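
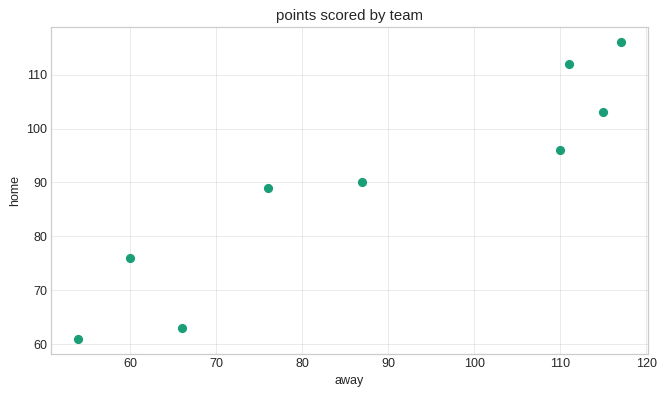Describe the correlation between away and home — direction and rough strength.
positive, strong

Points are positively correlated; strong (|r| ≈ 0.9).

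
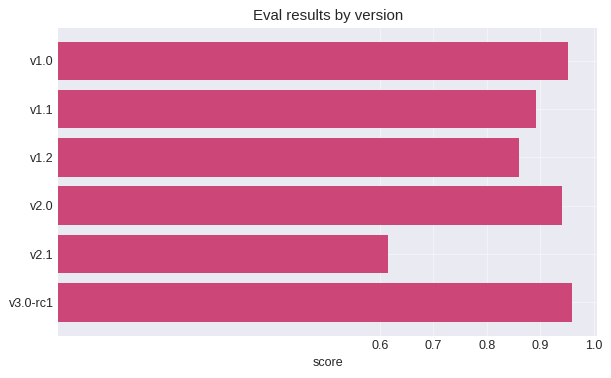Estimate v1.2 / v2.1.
≈ 1.5×

v1.2 ≈ 0.9, v2.1 ≈ 0.6; 0.9/0.6 ≈ 1.5.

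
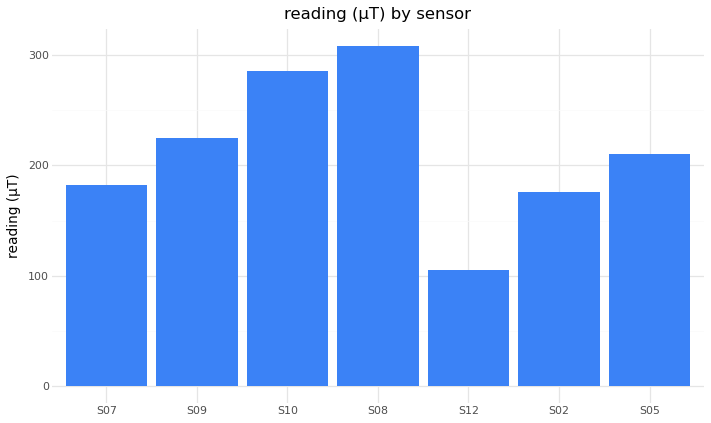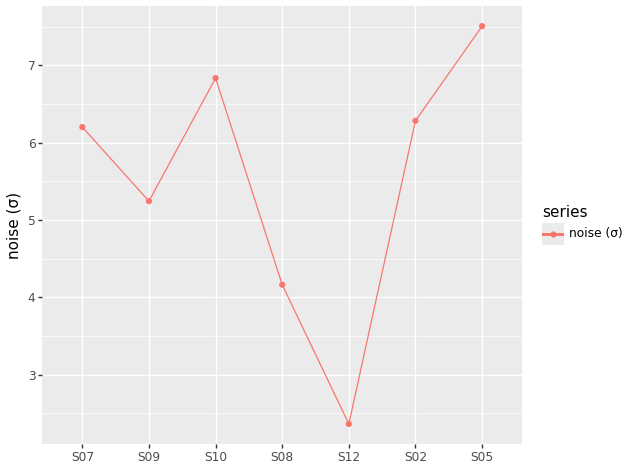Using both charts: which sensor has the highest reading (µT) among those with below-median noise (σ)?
S08

Chart 2 median noise (σ) ≈ 6; below-median sensors: S09, S08, S12. Among those, S08 has the highest reading (µT) (≈ 300).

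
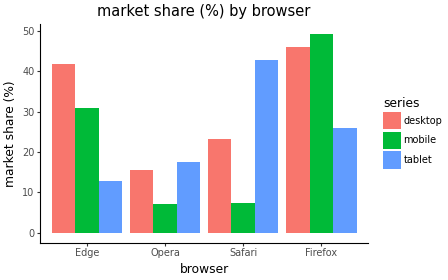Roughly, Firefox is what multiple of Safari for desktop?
Firefox ≈ 45, Safari ≈ 25; 45/25 ≈ 1.8.

≈ 1.8×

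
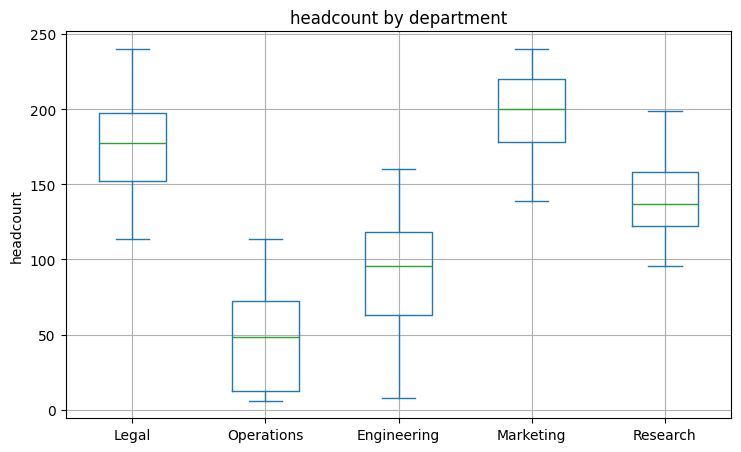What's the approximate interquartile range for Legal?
≈ 40

Q3 ≈ 200, Q1 ≈ 160; IQR ≈ 40.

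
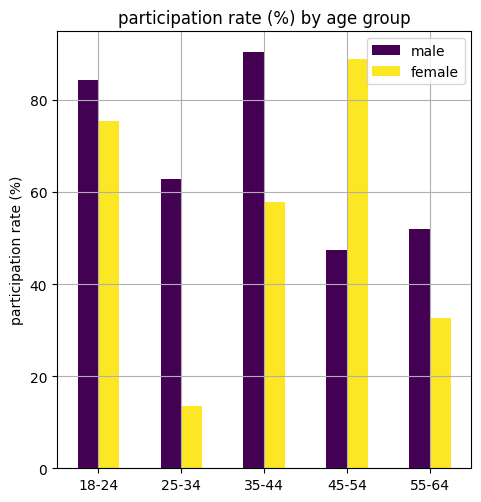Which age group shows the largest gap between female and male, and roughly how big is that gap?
25-34: female ≈ 10, male ≈ 60 → gap ≈ 50. Next-largest (45-54) is only ≈ 40.

25-34, ≈ 50 %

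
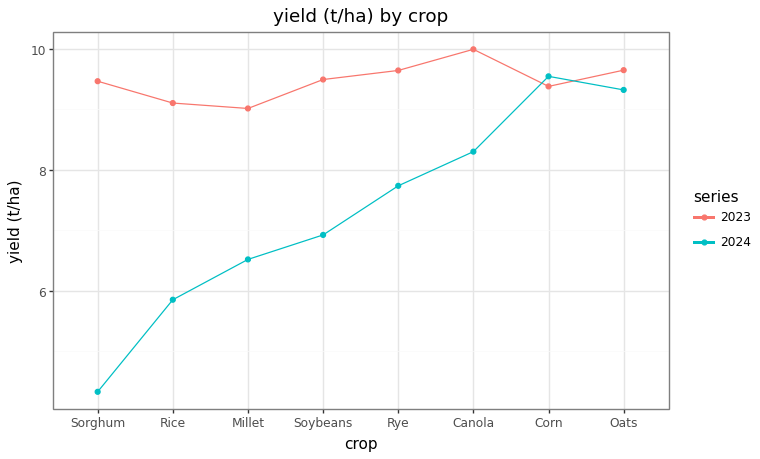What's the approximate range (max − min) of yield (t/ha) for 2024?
≈ 5.0

Max Corn ≈ 9.5, min Sorghum ≈ 4.5; range ≈ 5.0.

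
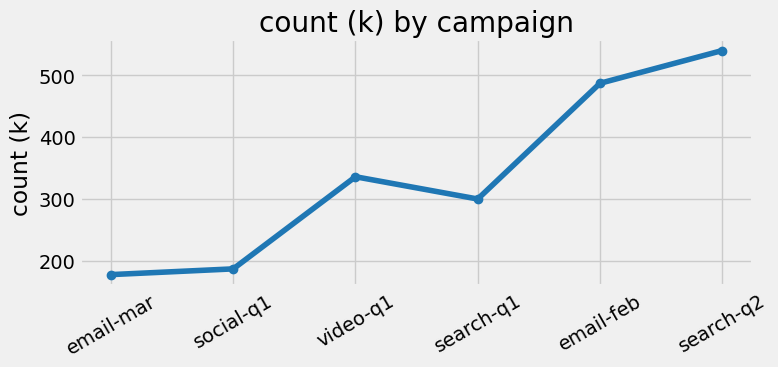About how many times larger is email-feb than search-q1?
email-feb ≈ 500, search-q1 ≈ 300; 500/300 ≈ 1.67.

≈ 1.67×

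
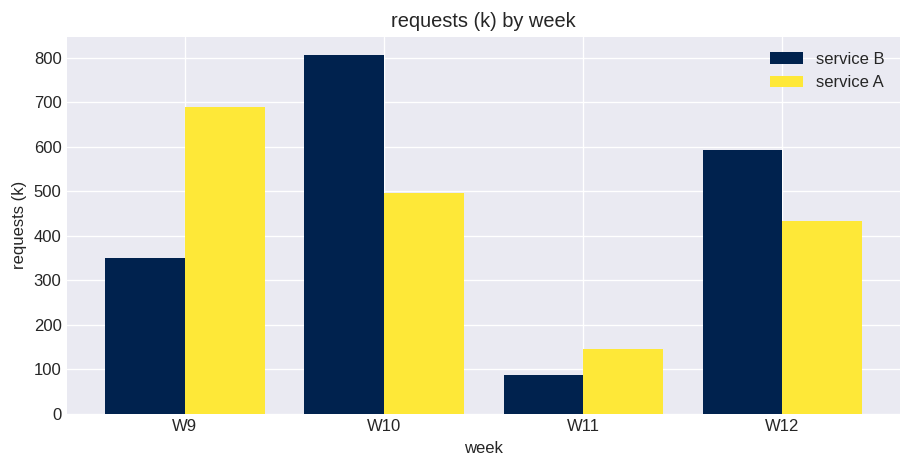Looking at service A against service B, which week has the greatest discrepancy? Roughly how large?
W9, ≈ 400 k

W9: service A ≈ 700, service B ≈ 300 → gap ≈ 400. Next-largest (W10) is only ≈ 300.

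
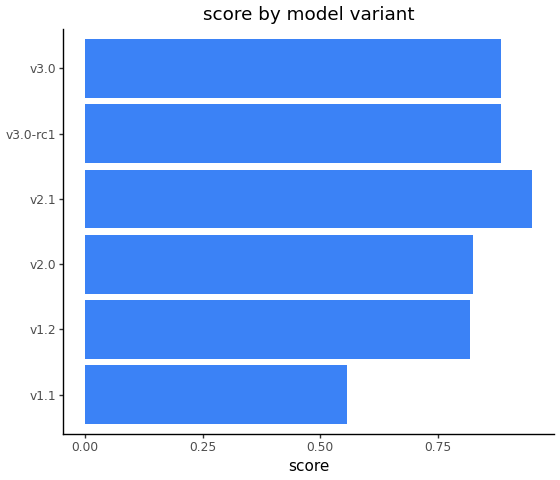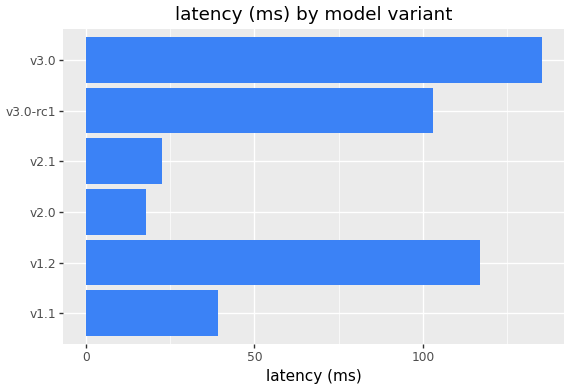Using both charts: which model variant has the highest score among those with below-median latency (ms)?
Chart 2 median latency (ms) ≈ 80; below-median model variants: v1.1, v2.0, v2.1. Among those, v2.1 has the highest score (≈ 1).

v2.1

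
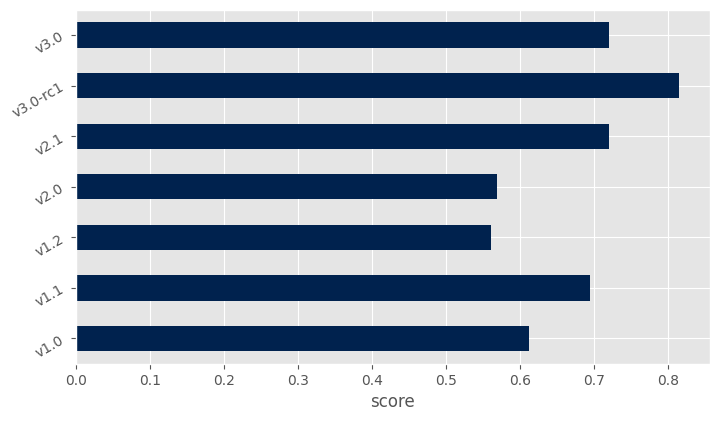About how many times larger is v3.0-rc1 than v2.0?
≈ 1.33×

v3.0-rc1 ≈ 0.8, v2.0 ≈ 0.6; 0.8/0.6 ≈ 1.33.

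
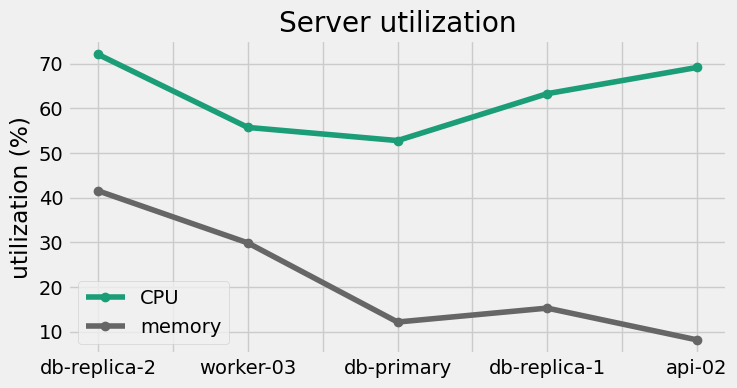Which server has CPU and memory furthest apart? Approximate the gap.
api-02, ≈ 60 %

api-02: CPU ≈ 70, memory ≈ 10 → gap ≈ 60. Next-largest (db-replica-1) is only ≈ 40.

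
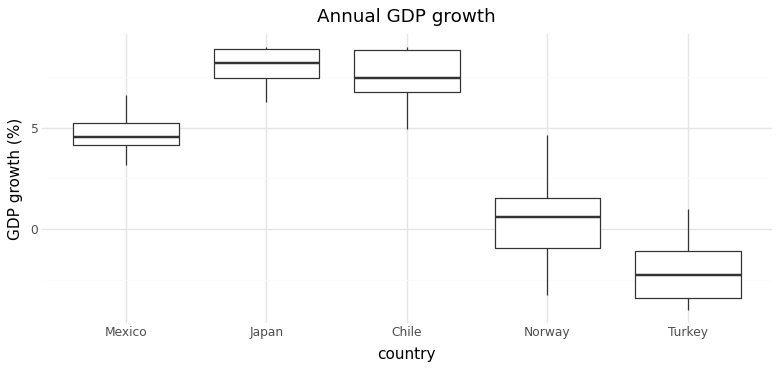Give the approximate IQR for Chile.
≈ 2

Q3 ≈ 9, Q1 ≈ 7; IQR ≈ 2.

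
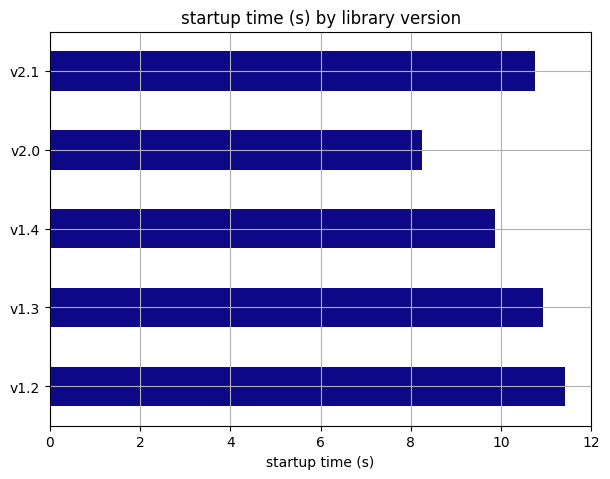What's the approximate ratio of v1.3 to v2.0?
≈ 1.38×

v1.3 ≈ 11, v2.0 ≈ 8; 11/8 ≈ 1.38.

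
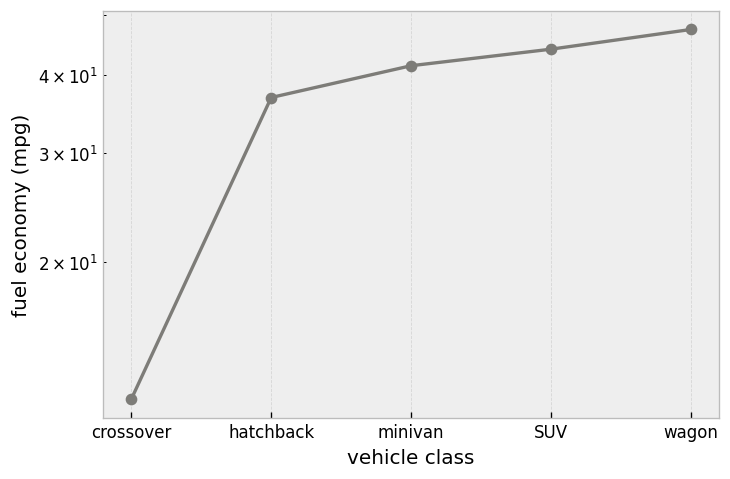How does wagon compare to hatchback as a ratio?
≈ 1.29×

wagon ≈ 45, hatchback ≈ 35; 45/35 ≈ 1.29.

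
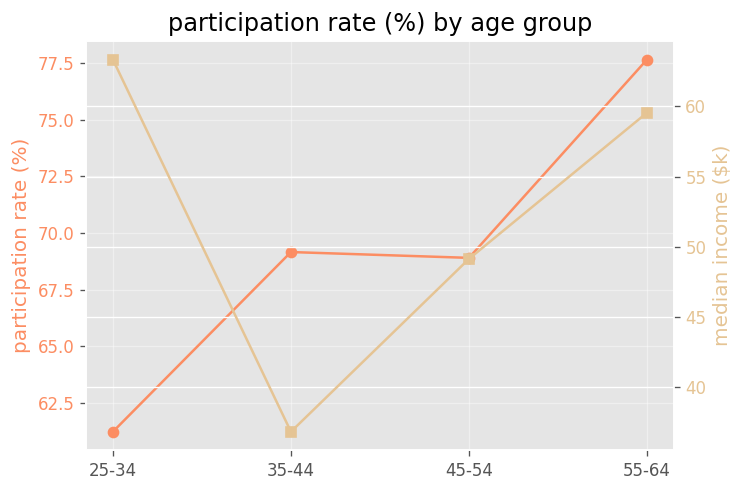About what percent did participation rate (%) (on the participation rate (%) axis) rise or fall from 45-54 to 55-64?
≈ +14.7%

45-54 ≈ 68, 55-64 ≈ 78; (78 − 68) / 68 ≈ +14.7%.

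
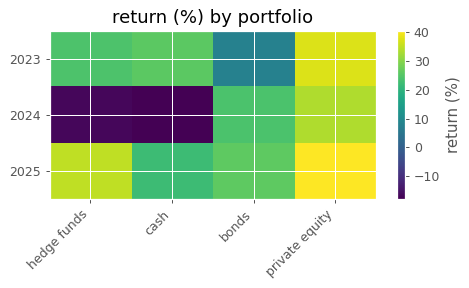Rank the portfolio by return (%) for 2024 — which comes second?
Top 3 for 2024: private equity ≈ 35, bonds ≈ 25, hedge funds ≈ -15.

bonds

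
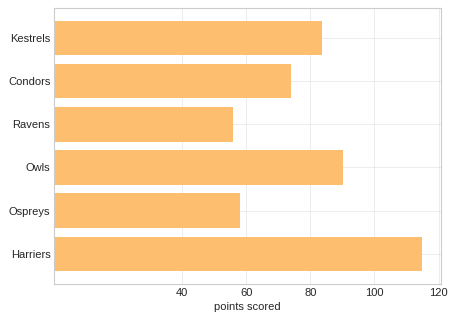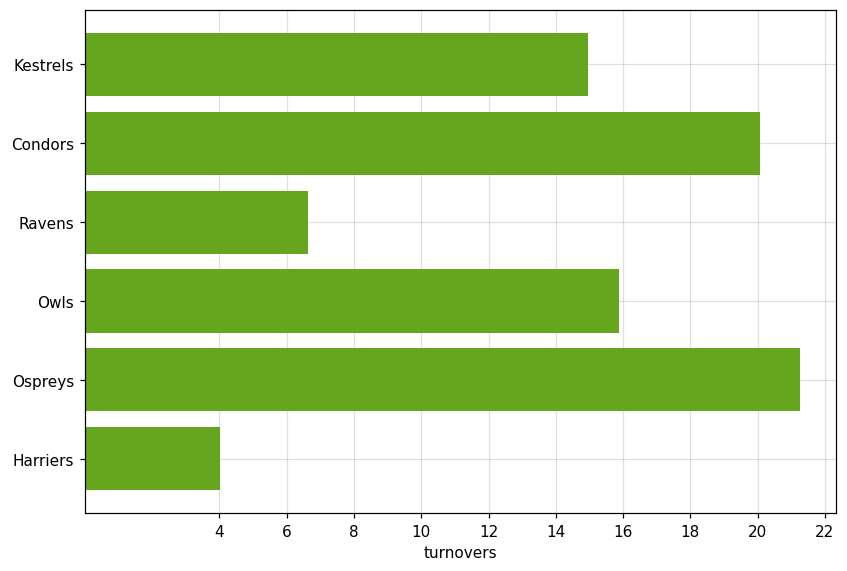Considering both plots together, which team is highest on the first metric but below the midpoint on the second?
Harriers

Chart 2 median turnovers ≈ 16; below-median teams: Kestrels, Ravens, Harriers. Among those, Harriers has the highest points scored (≈ 120).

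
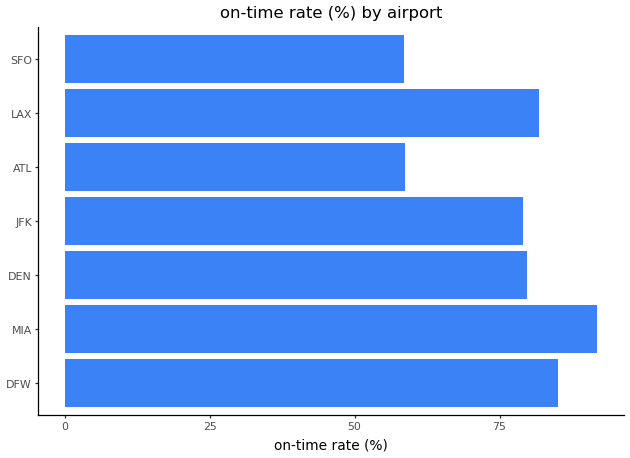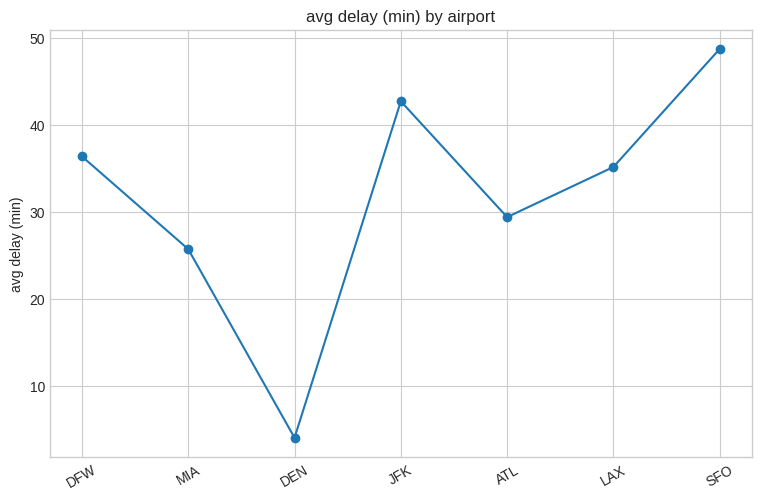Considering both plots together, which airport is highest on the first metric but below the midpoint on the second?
MIA

Chart 2 median avg delay (min) ≈ 35; below-median airports: MIA, DEN, ATL. Among those, MIA has the highest on-time rate (%) (≈ 90).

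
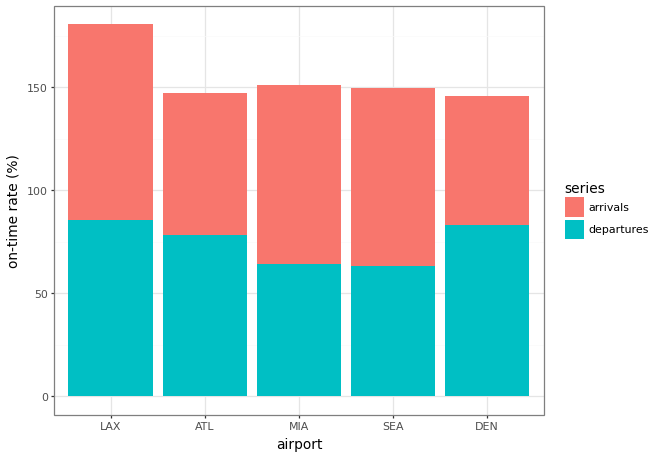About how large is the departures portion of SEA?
departures top ≈ 60, bottom ≈ 0; segment ≈ 60.

≈ 60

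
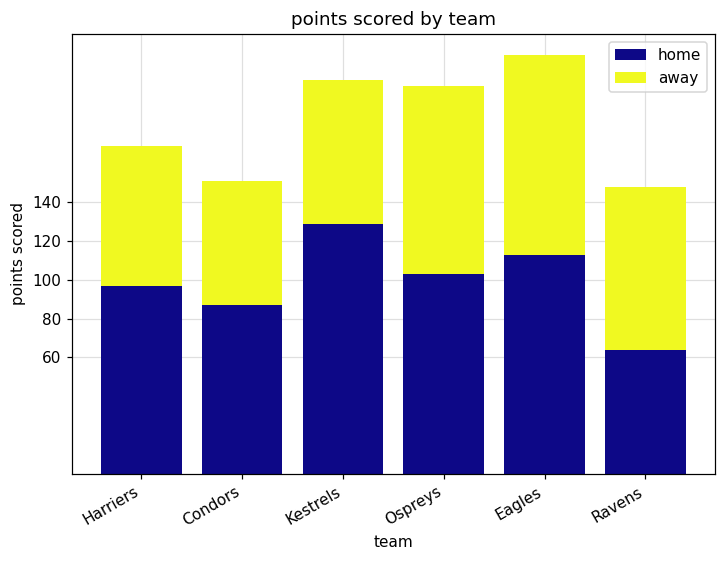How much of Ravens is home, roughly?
home top ≈ 60, bottom ≈ 0; segment ≈ 60.

≈ 60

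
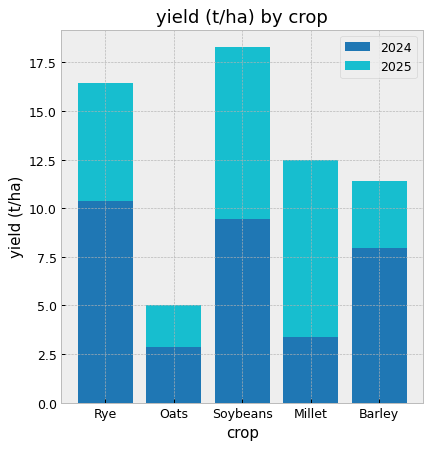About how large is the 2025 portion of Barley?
2025 top ≈ 12, bottom ≈ 8; segment ≈ 4.

≈ 4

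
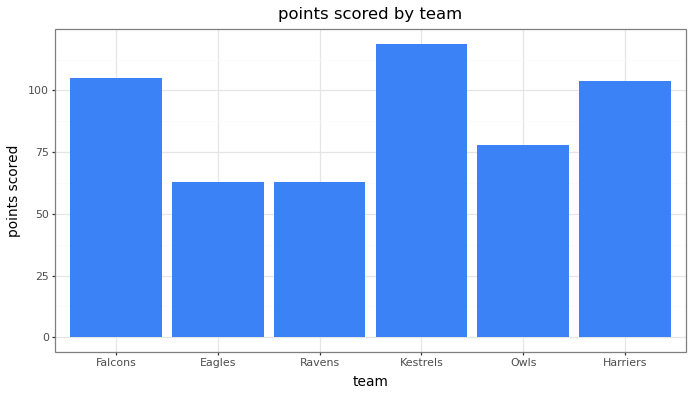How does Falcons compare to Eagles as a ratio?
≈ 1.67×

Falcons ≈ 100, Eagles ≈ 60; 100/60 ≈ 1.67.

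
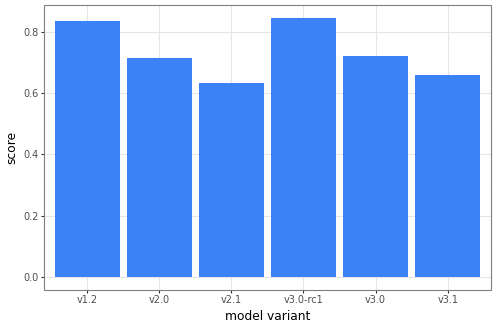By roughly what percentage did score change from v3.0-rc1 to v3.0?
v3.0-rc1 ≈ 0.8, v3.0 ≈ 0.7; (0.7 − 0.8) / 0.8 ≈ -12.5%.

≈ -12.5%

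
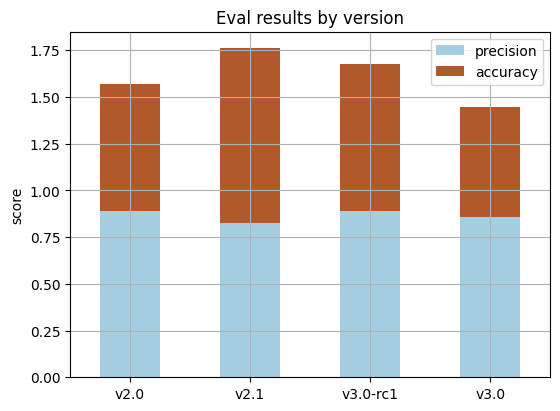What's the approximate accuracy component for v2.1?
accuracy top ≈ 1.8, bottom ≈ 0.8; segment ≈ 1.0.

≈ 1.0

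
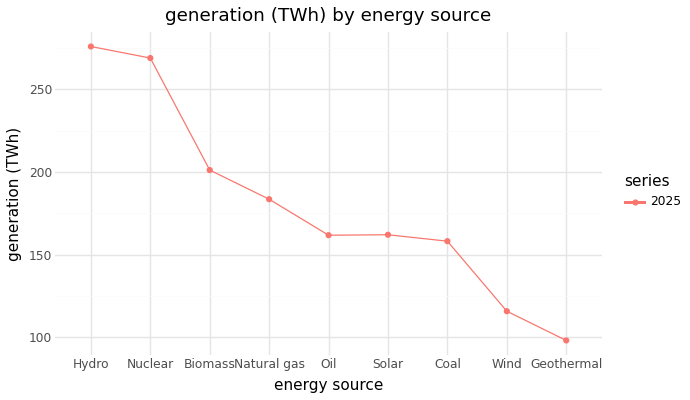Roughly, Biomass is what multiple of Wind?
Biomass ≈ 200, Wind ≈ 120; 200/120 ≈ 1.67.

≈ 1.67×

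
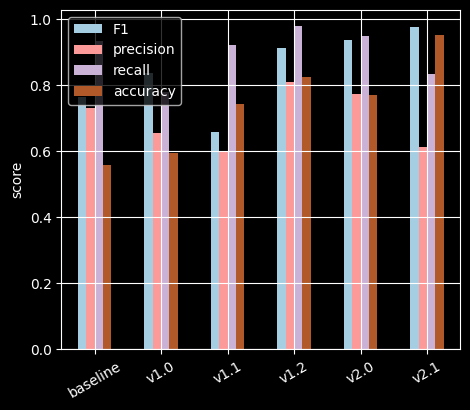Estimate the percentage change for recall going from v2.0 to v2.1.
v2.0 ≈ 0.9, v2.1 ≈ 0.8; (0.8 − 0.9) / 0.9 ≈ -11.1%.

≈ -11.1%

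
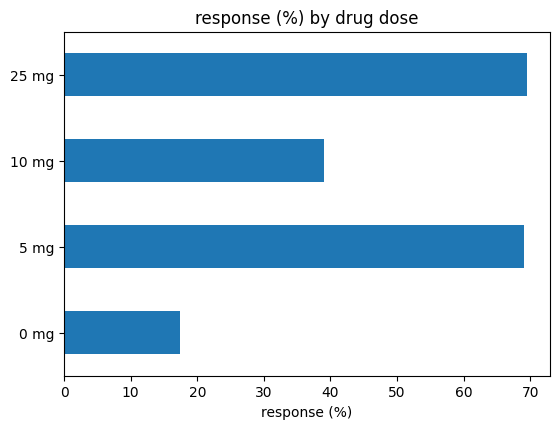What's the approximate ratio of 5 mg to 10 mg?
5 mg ≈ 70, 10 mg ≈ 40; 70/40 ≈ 1.75.

≈ 1.75×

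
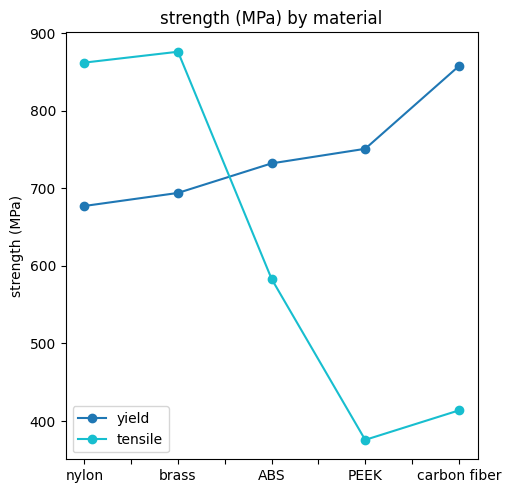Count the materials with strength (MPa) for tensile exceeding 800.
2

Above 800: nylon, brass.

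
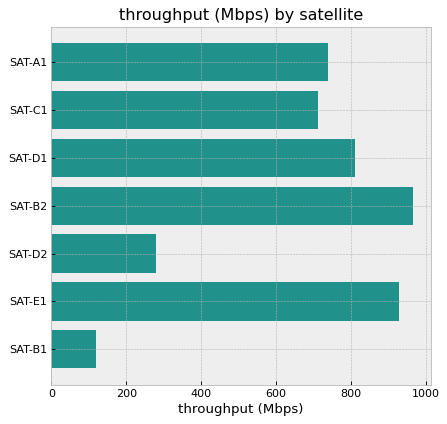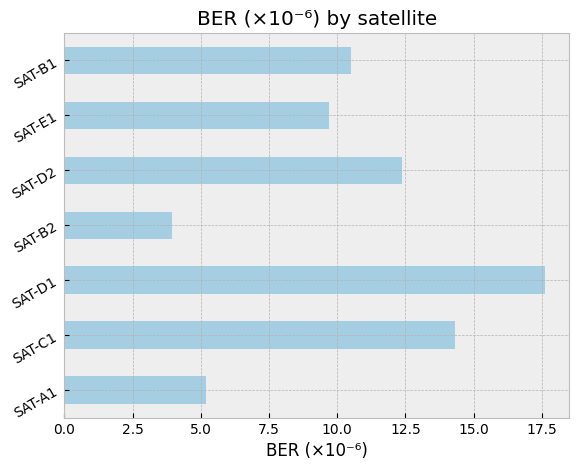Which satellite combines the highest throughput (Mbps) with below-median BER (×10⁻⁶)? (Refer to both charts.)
Chart 2 median BER (×10⁻⁶) ≈ 10; below-median satellites: SAT-A1, SAT-B2, SAT-E1. Among those, SAT-B2 has the highest throughput (Mbps) (≈ 1000).

SAT-B2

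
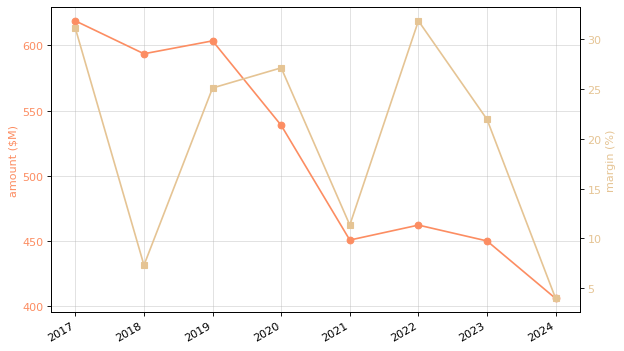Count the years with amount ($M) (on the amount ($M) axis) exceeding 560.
3

Above 560: 2017, 2018, 2019.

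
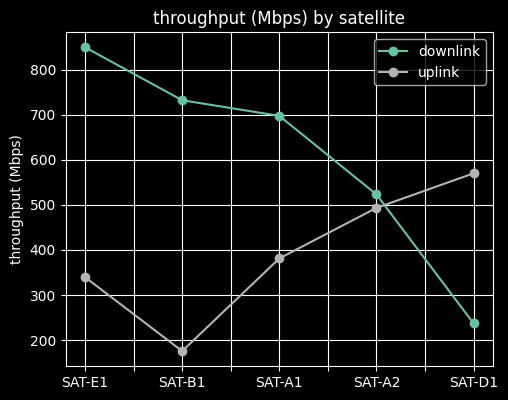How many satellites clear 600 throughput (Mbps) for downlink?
3

Above 600: SAT-E1, SAT-B1, SAT-A1.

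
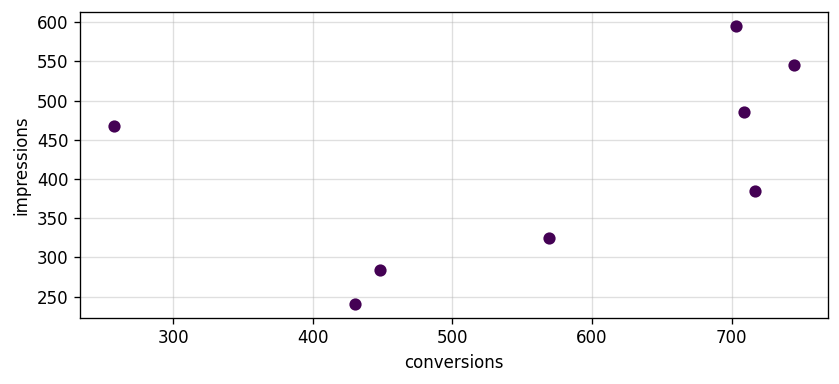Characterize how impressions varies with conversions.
Points are positively correlated; moderate (|r| ≈ 0.5).

positive, moderate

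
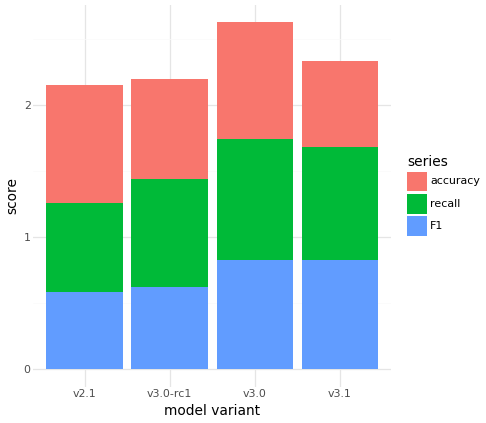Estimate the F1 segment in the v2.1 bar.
≈ 0.5

F1 top ≈ 0.5, bottom ≈ 0.0; segment ≈ 0.5.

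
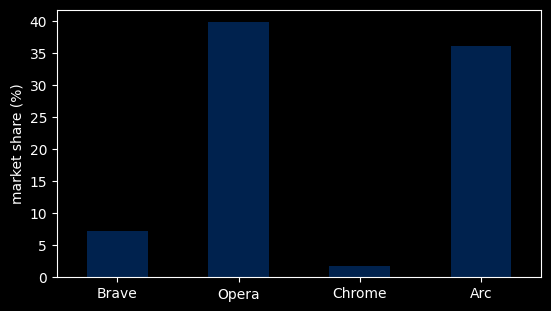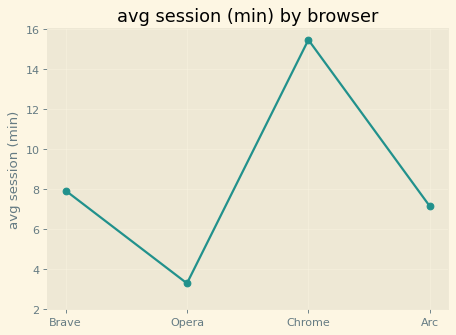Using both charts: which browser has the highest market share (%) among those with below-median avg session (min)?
Chart 2 median avg session (min) ≈ 8; below-median browsers: Opera, Arc. Among those, Opera has the highest market share (%) (≈ 40).

Opera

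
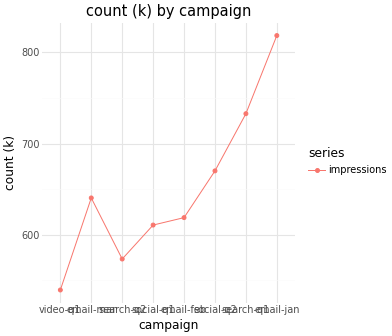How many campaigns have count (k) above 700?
2

Above 700: search-q1, email-jan.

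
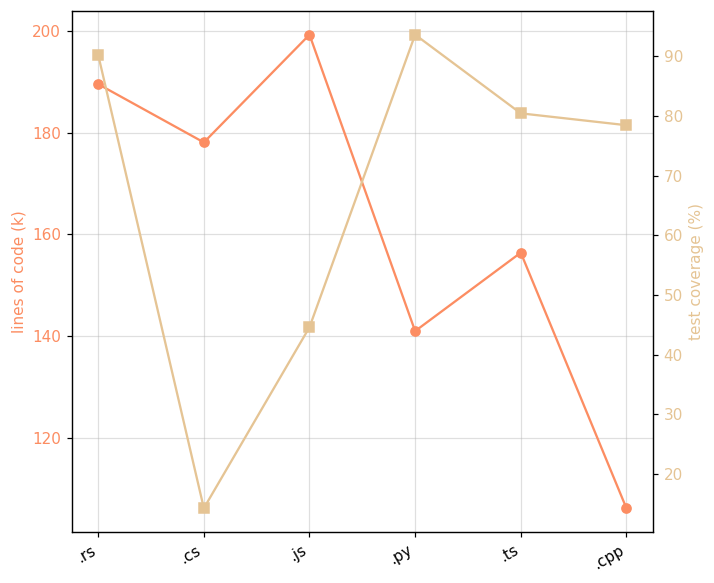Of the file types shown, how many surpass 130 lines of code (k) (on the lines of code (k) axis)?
5

Above 130: .rs, .cs, .js, .py, .ts.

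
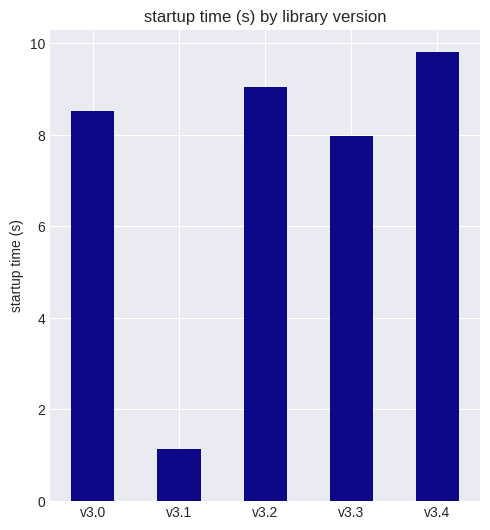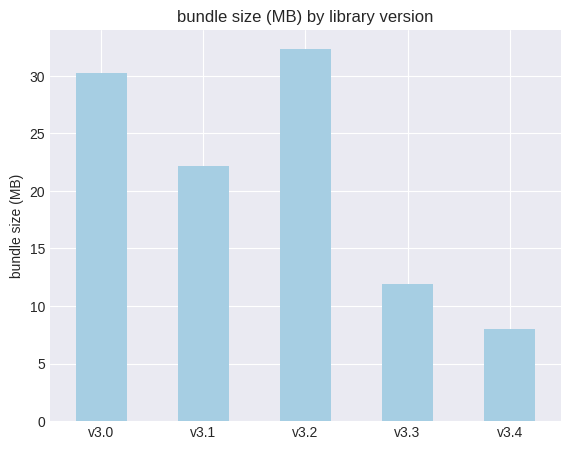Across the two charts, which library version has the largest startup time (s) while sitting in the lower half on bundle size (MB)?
v3.4

Chart 2 median bundle size (MB) ≈ 20; below-median library versions: v3.3, v3.4. Among those, v3.4 has the highest startup time (s) (≈ 10).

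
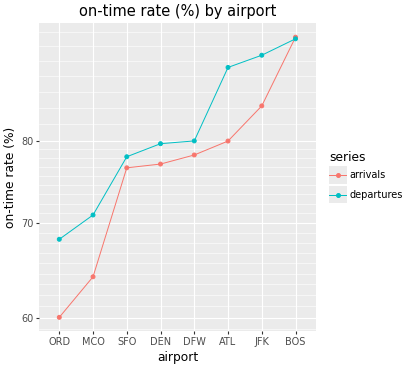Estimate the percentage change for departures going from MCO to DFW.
MCO ≈ 70, DFW ≈ 80; (80 − 70) / 70 ≈ +14.3%.

≈ +14.3%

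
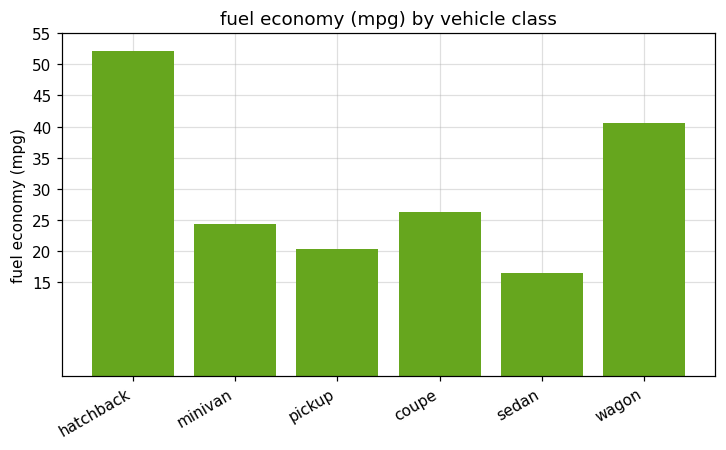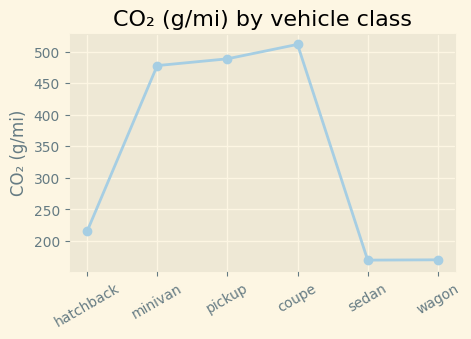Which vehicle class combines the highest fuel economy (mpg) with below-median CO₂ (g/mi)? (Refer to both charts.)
hatchback

Chart 2 median CO₂ (g/mi) ≈ 350; below-median vehicle classes: hatchback, sedan, wagon. Among those, hatchback has the highest fuel economy (mpg) (≈ 50).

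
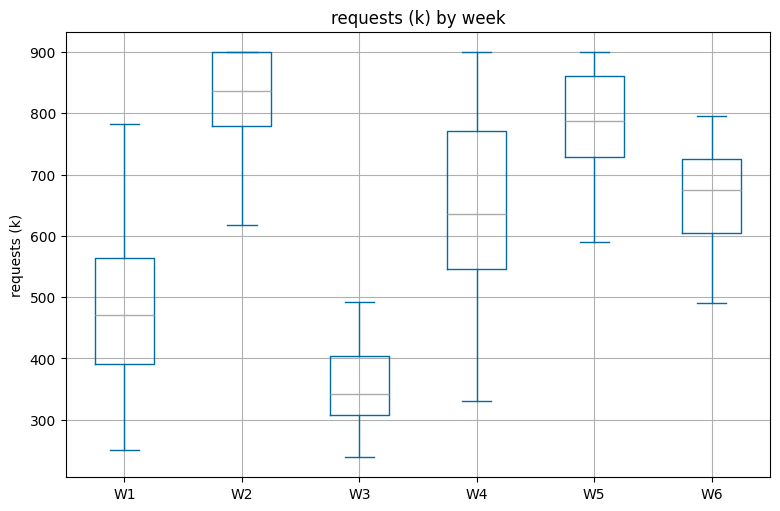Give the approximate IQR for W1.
≈ 150

Q3 ≈ 550, Q1 ≈ 400; IQR ≈ 150.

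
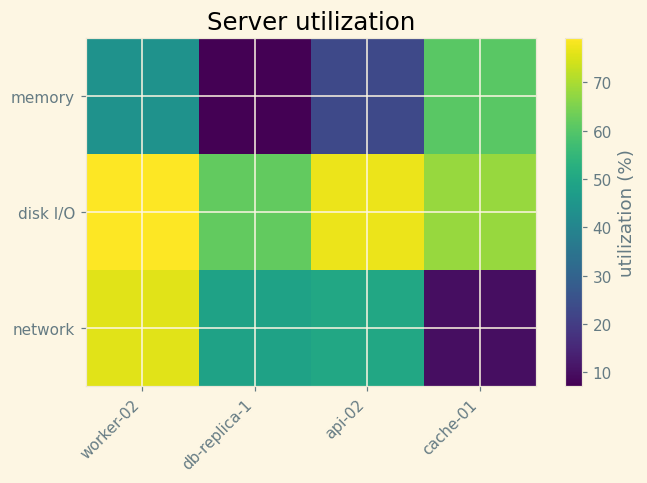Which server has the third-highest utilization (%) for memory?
api-02

Top 4 for memory: cache-01 ≈ 60, worker-02 ≈ 40, api-02 ≈ 20, db-replica-1 ≈ 10.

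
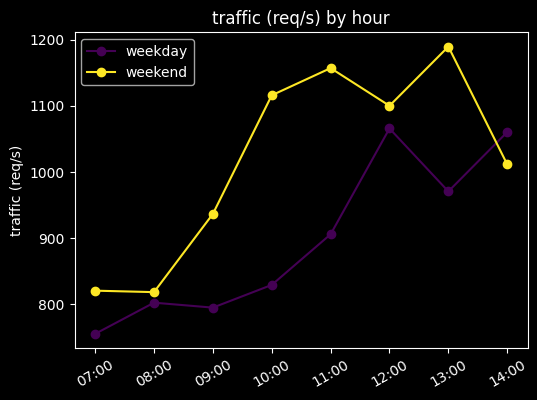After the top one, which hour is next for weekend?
11:00

Top 3 for weekend: 13:00 ≈ 1200, 11:00 ≈ 1150, 10:00 ≈ 1100.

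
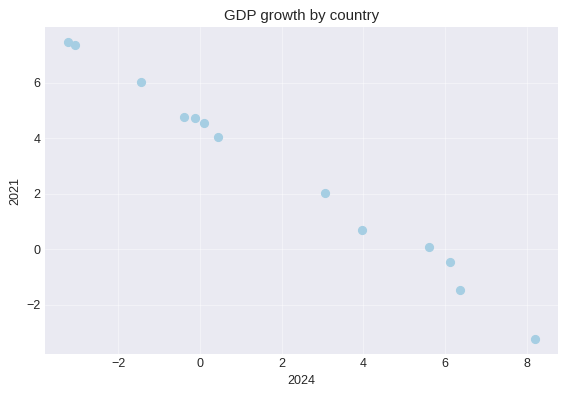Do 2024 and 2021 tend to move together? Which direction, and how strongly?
Points are negatively correlated; strong (|r| ≈ 1.0).

negative, strong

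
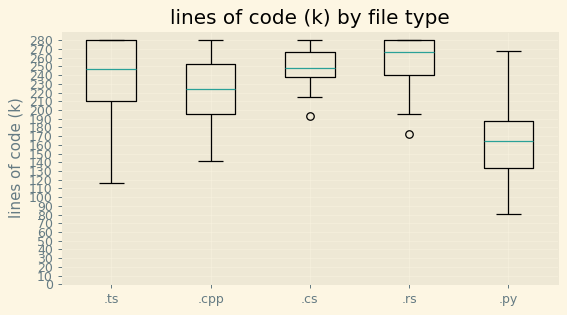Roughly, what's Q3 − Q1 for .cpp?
Q3 ≈ 250, Q1 ≈ 200; IQR ≈ 50.

≈ 50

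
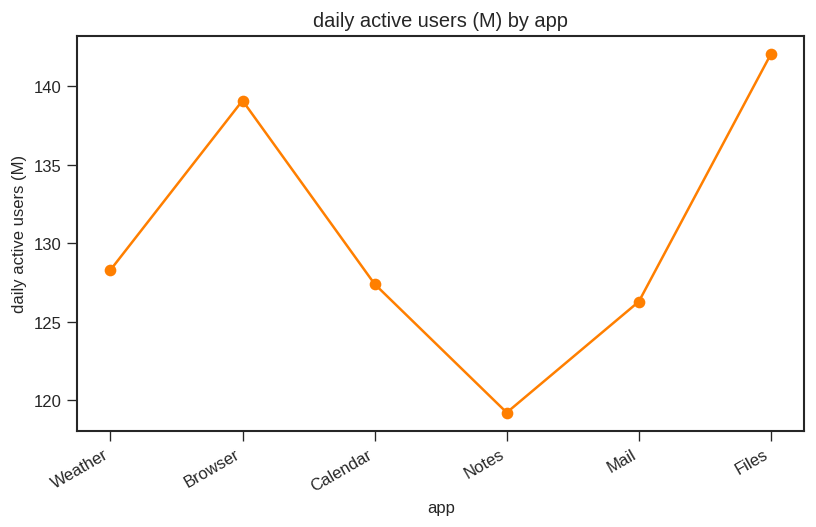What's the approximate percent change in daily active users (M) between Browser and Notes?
≈ -14.3%

Browser ≈ 140, Notes ≈ 120; (120 − 140) / 140 ≈ -14.3%.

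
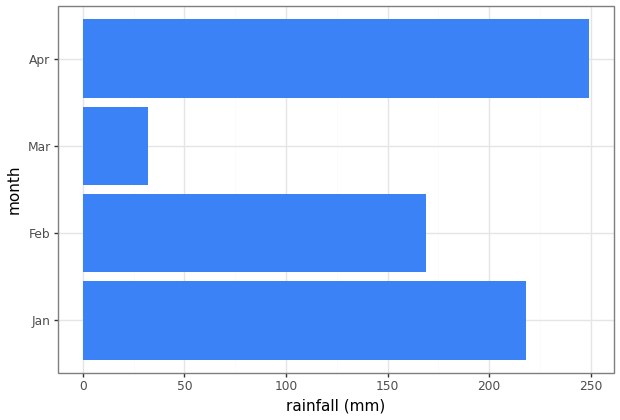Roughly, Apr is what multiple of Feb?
Apr ≈ 250, Feb ≈ 175; 250/175 ≈ 1.43.

≈ 1.43×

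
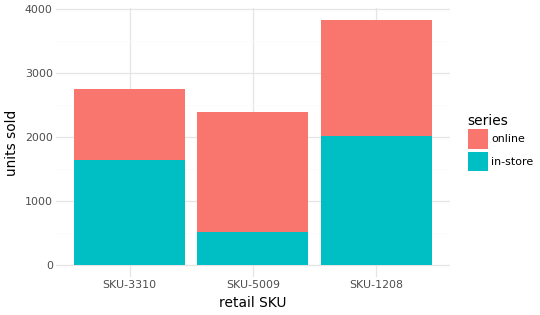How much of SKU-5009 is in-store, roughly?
in-store top ≈ 500, bottom ≈ 0; segment ≈ 500.

≈ 500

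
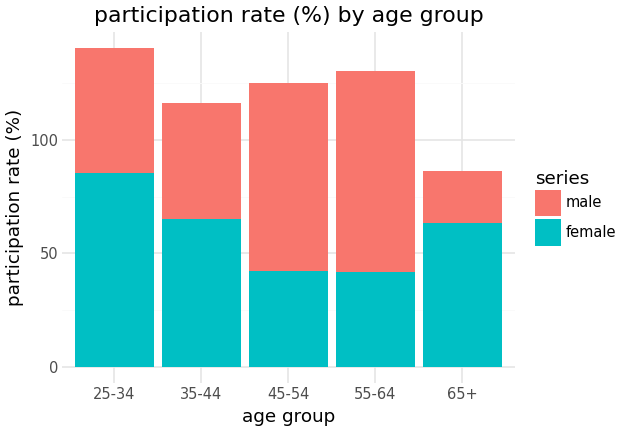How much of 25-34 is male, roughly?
≈ 60

male top ≈ 140, bottom ≈ 80; segment ≈ 60.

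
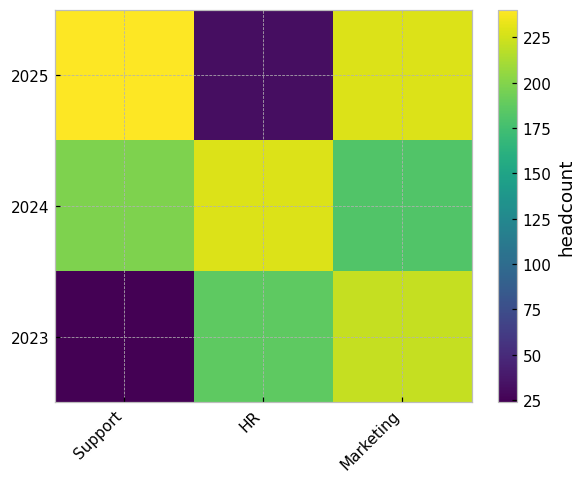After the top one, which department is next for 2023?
Top 3 for 2023: Marketing ≈ 220, HR ≈ 180, Support ≈ 20.

HR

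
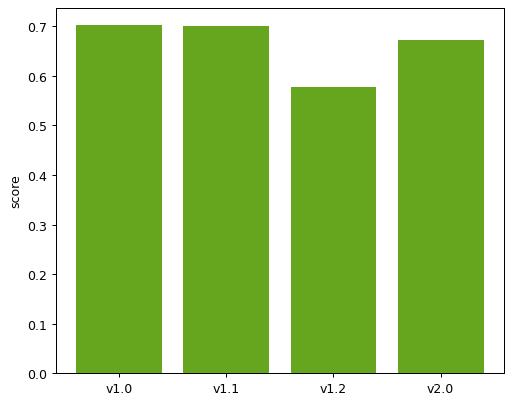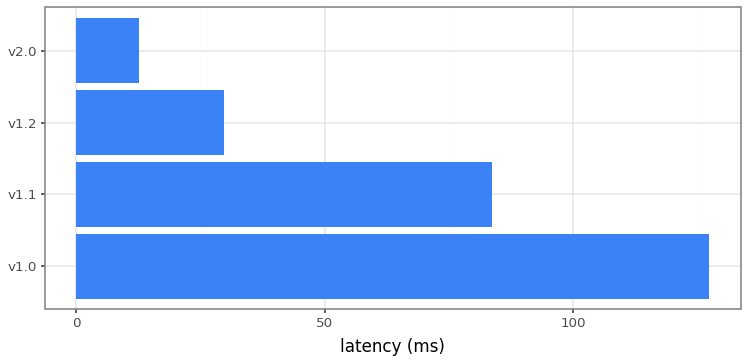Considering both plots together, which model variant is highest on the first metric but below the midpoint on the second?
Chart 2 median latency (ms) ≈ 60; below-median model variants: v1.2, v2.0. Among those, v2.0 has the highest score (≈ 0.7).

v2.0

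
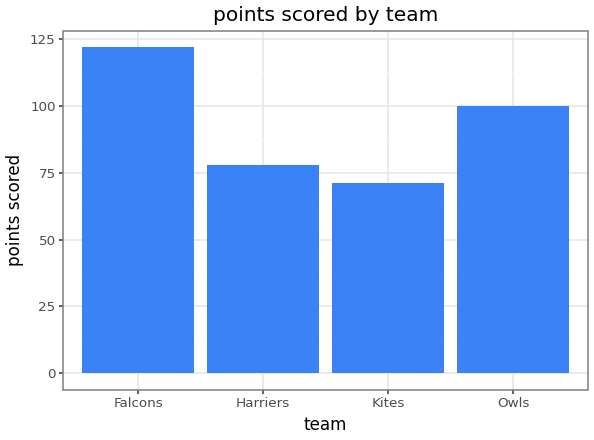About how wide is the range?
Max Falcons ≈ 120, min Kites ≈ 80; range ≈ 40.

≈ 40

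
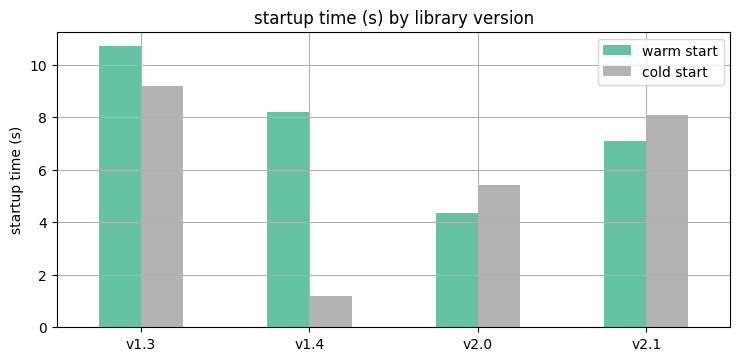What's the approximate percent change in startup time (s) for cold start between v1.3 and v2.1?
v1.3 ≈ 9, v2.1 ≈ 8; (8 − 9) / 9 ≈ -11.1%.

≈ -11.1%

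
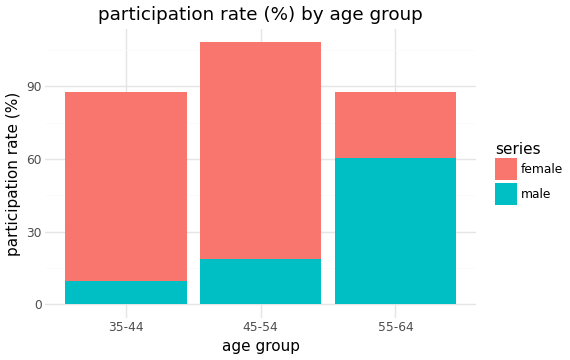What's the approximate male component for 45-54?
≈ 20

male top ≈ 20, bottom ≈ 0; segment ≈ 20.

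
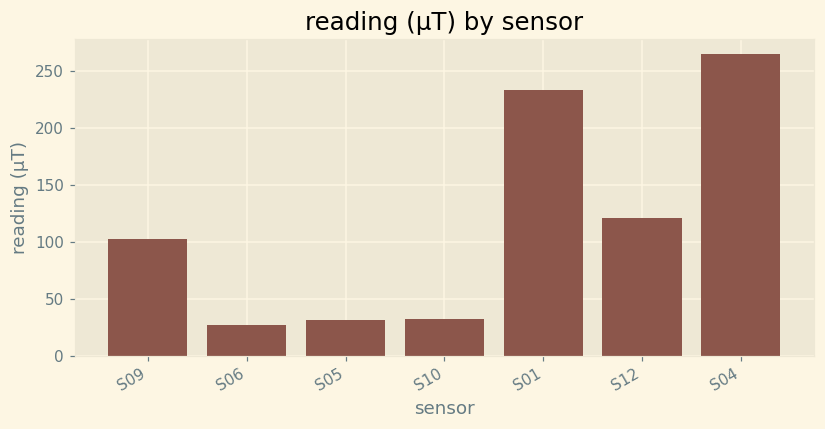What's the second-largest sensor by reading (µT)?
S01

Top 3: S04 ≈ 275, S01 ≈ 225, S12 ≈ 125.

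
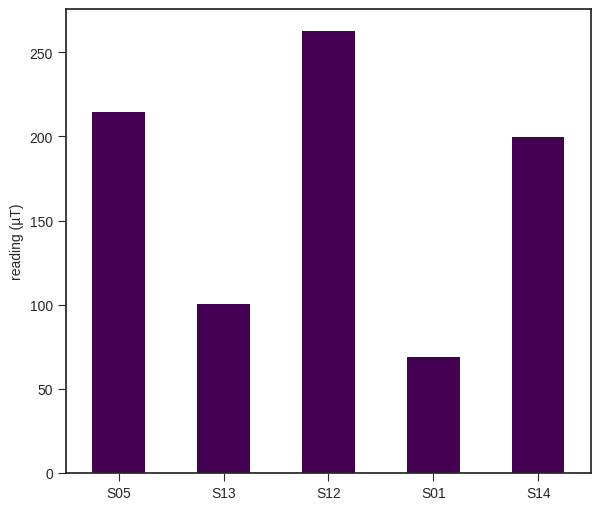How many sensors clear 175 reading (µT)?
Above 175: S05, S12, S14.

3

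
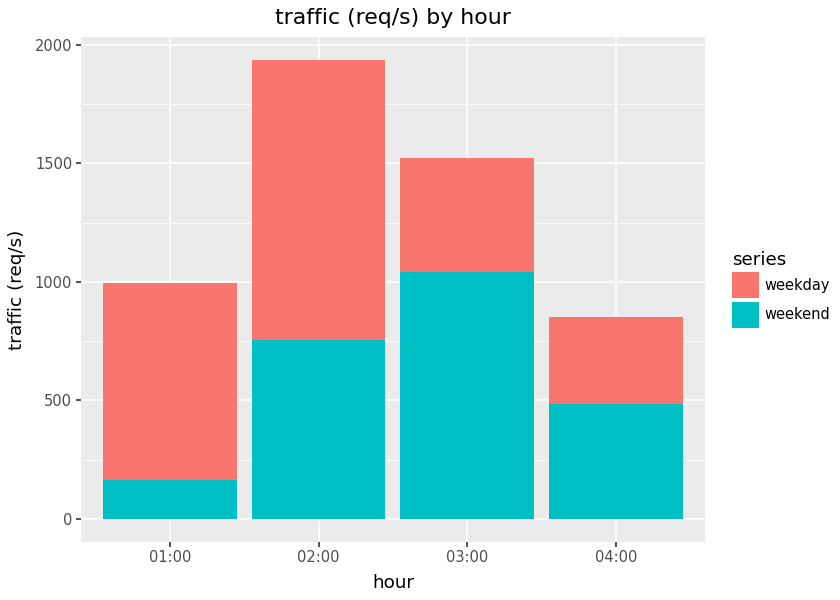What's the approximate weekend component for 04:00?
≈ 400

weekend top ≈ 400, bottom ≈ 0; segment ≈ 400.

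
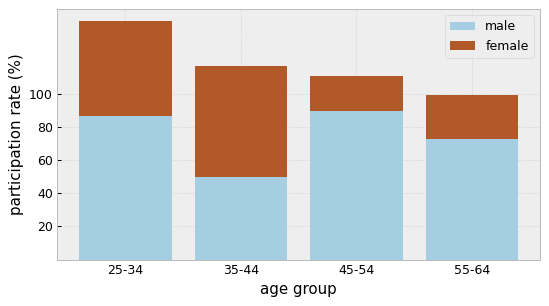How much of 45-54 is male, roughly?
≈ 80

male top ≈ 80, bottom ≈ 0; segment ≈ 80.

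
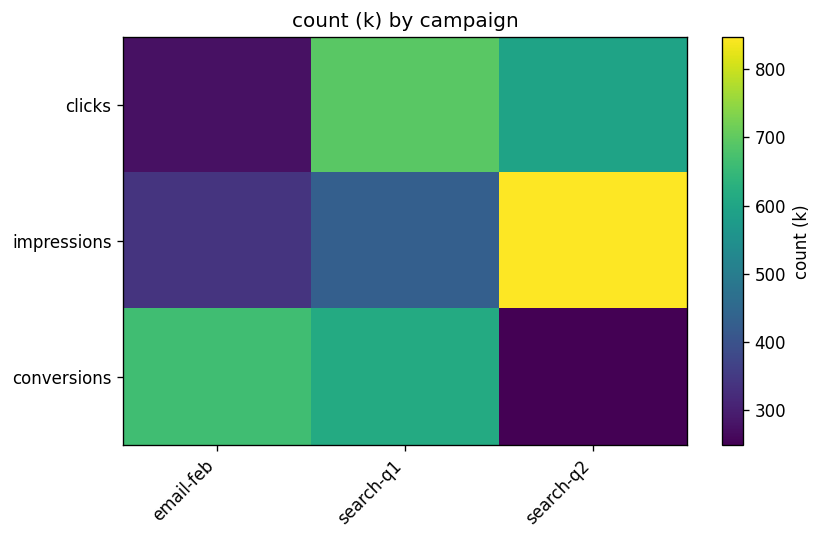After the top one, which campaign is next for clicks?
search-q2

Top 3 for clicks: search-q1 ≈ 700, search-q2 ≈ 600, email-feb ≈ 250.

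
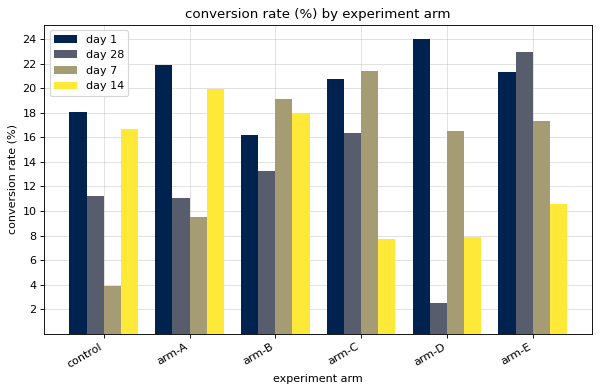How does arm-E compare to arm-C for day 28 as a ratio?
arm-E ≈ 22, arm-C ≈ 16; 22/16 ≈ 1.38.

≈ 1.38×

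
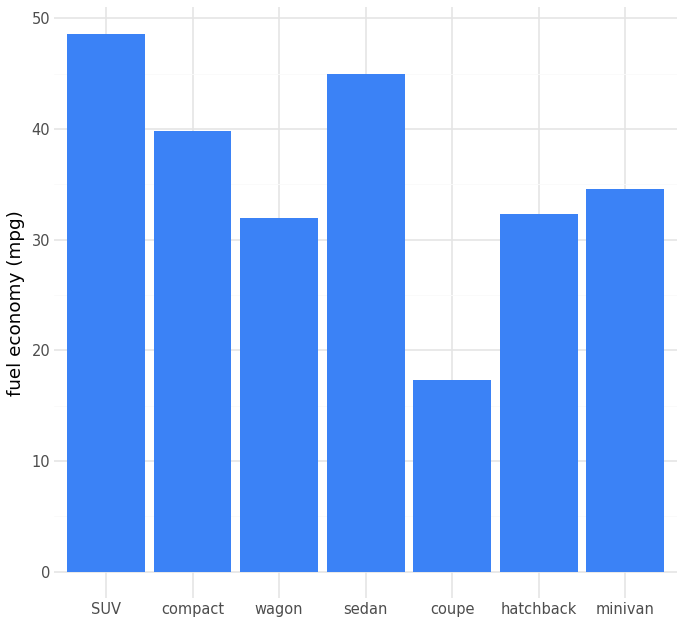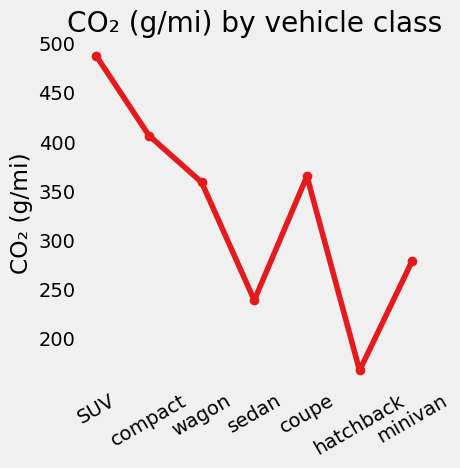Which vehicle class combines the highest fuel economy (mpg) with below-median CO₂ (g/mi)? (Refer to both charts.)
Chart 2 median CO₂ (g/mi) ≈ 350; below-median vehicle classes: sedan, hatchback, minivan. Among those, sedan has the highest fuel economy (mpg) (≈ 45).

sedan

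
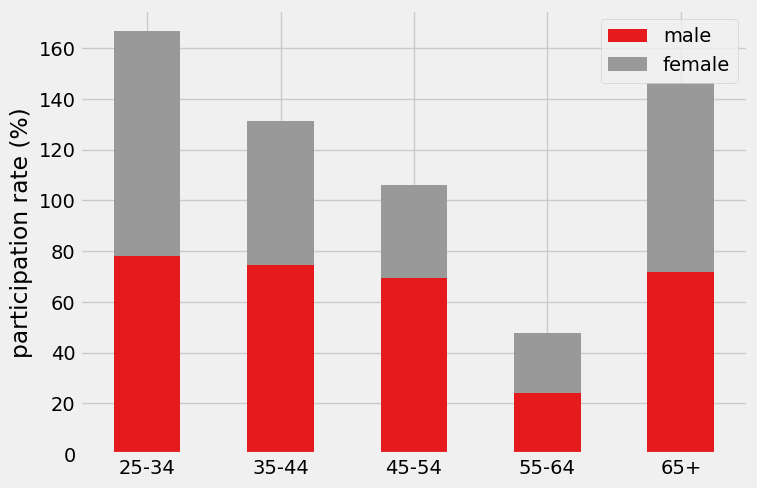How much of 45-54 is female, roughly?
≈ 40

female top ≈ 100, bottom ≈ 60; segment ≈ 40.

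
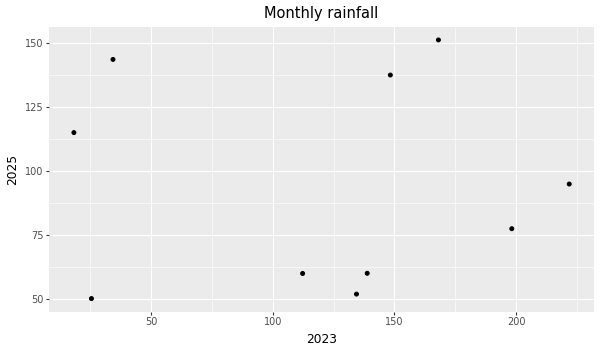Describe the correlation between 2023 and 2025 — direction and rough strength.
no clear correlation

Points are roughly uncorrelated; weak (|r| ≈ 0.0).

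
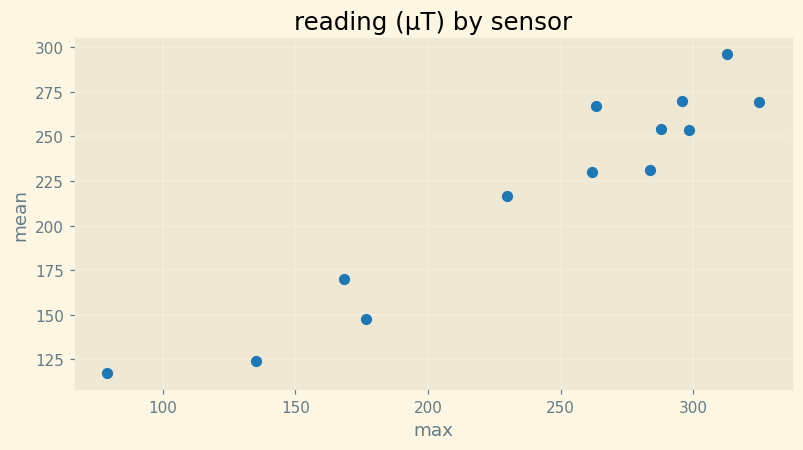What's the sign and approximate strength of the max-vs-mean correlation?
Points are positively correlated; strong (|r| ≈ 1.0).

positive, strong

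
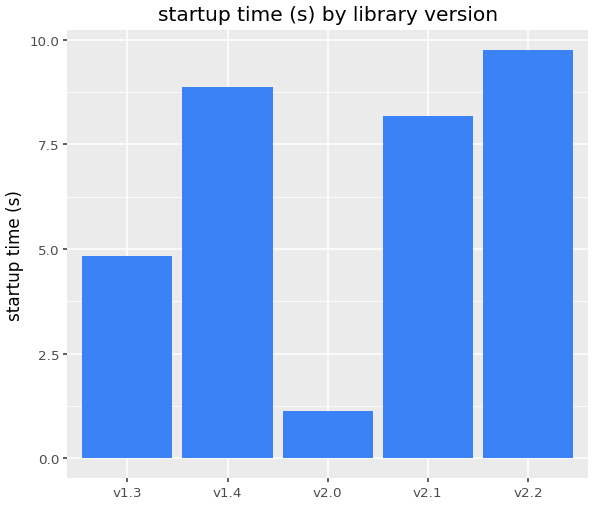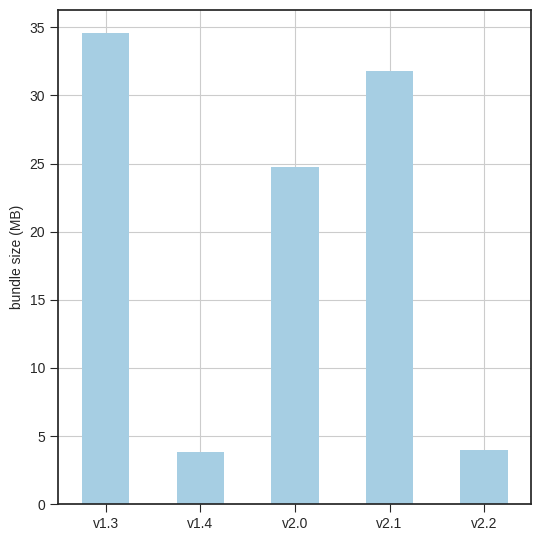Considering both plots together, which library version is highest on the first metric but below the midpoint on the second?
Chart 2 median bundle size (MB) ≈ 25; below-median library versions: v1.4, v2.2. Among those, v2.2 has the highest startup time (s) (≈ 10).

v2.2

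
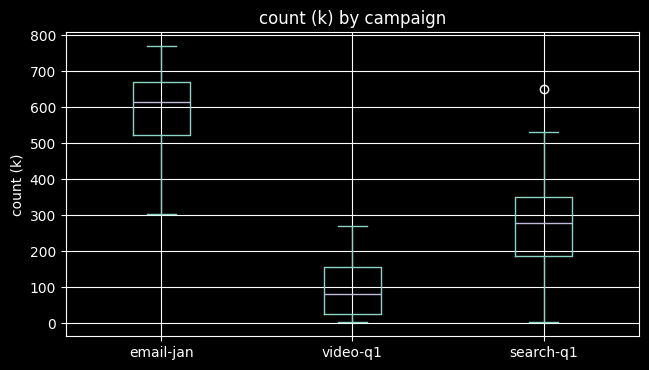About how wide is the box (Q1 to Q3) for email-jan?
Q3 ≈ 650, Q1 ≈ 500; IQR ≈ 150.

≈ 150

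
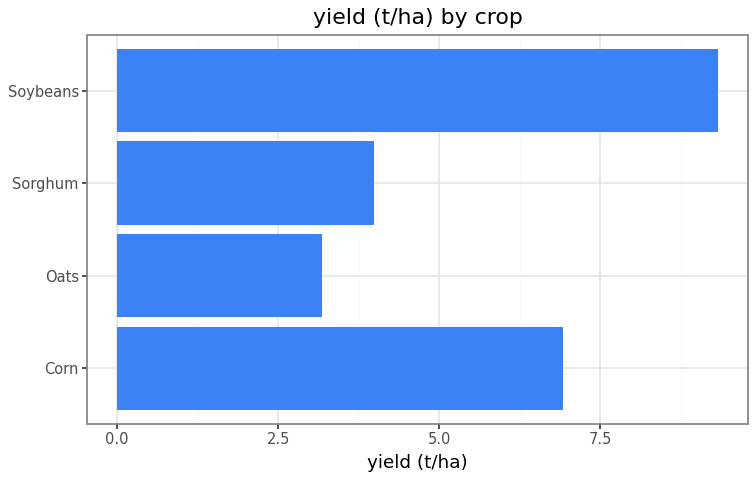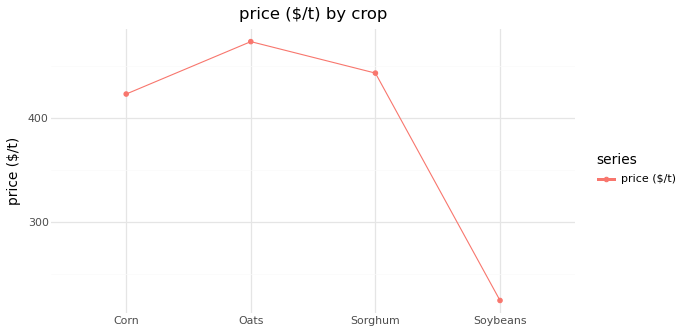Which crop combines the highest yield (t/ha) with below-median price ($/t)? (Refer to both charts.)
Chart 2 median price ($/t) ≈ 450; below-median crops: Corn, Soybeans. Among those, Soybeans has the highest yield (t/ha) (≈ 9).

Soybeans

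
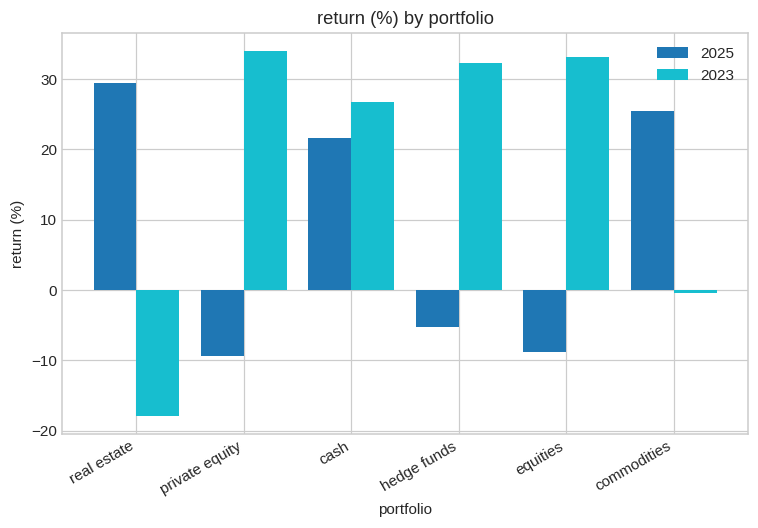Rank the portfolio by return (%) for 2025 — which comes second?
commodities

Top 3 for 2025: real estate ≈ 30, commodities ≈ 25, cash ≈ 20.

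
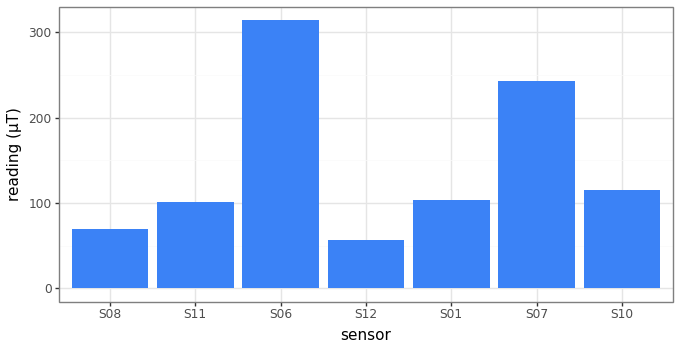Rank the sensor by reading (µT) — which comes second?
S07

Top 3: S06 ≈ 300, S07 ≈ 250, S10 ≈ 100.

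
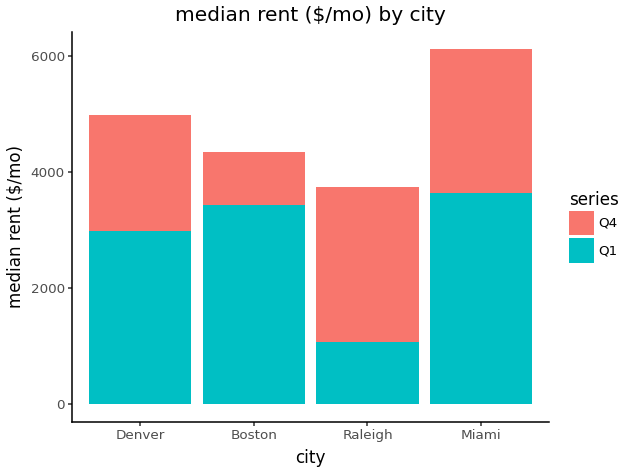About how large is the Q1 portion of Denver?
Q1 top ≈ 3000, bottom ≈ 0; segment ≈ 3000.

≈ 3000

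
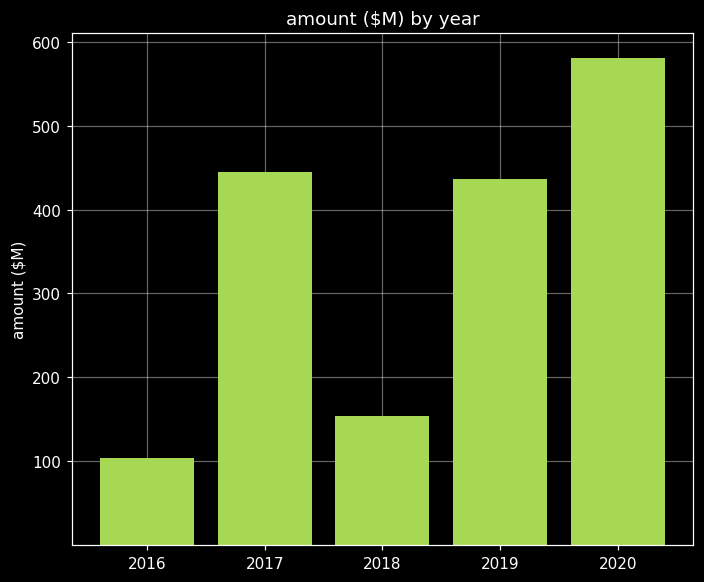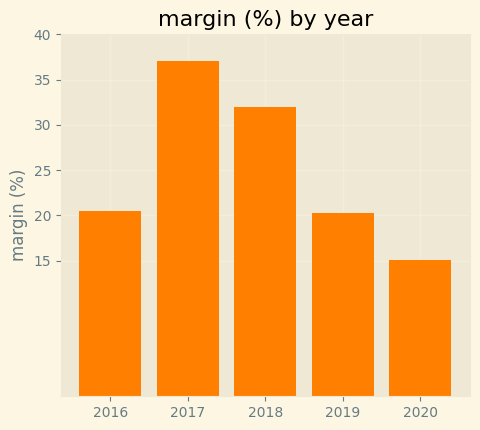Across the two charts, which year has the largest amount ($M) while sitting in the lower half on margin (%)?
Chart 2 median margin (%) ≈ 20; below-median years: 2019, 2020. Among those, 2020 has the highest amount ($M) (≈ 600).

2020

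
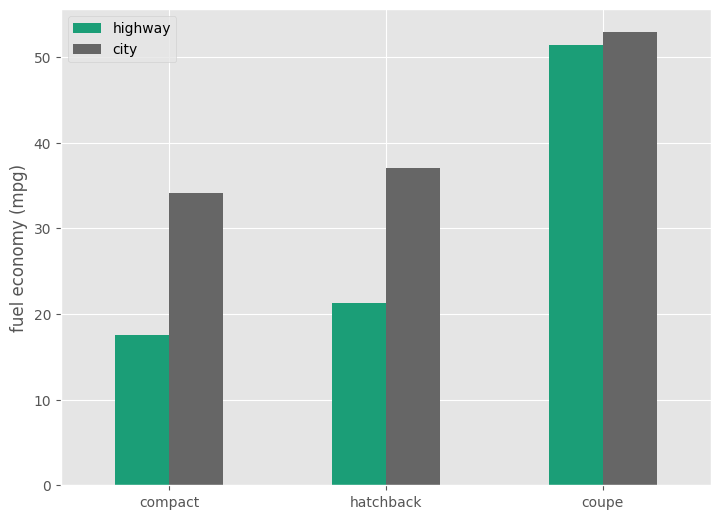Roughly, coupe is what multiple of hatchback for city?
≈ 1.57×

coupe ≈ 55, hatchback ≈ 35; 55/35 ≈ 1.57.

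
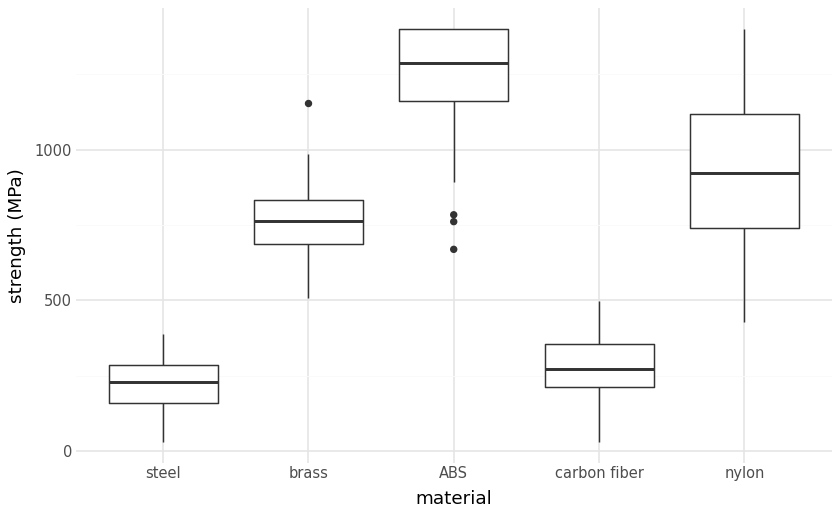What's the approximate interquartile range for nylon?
Q3 ≈ 1100, Q1 ≈ 700; IQR ≈ 400.

≈ 400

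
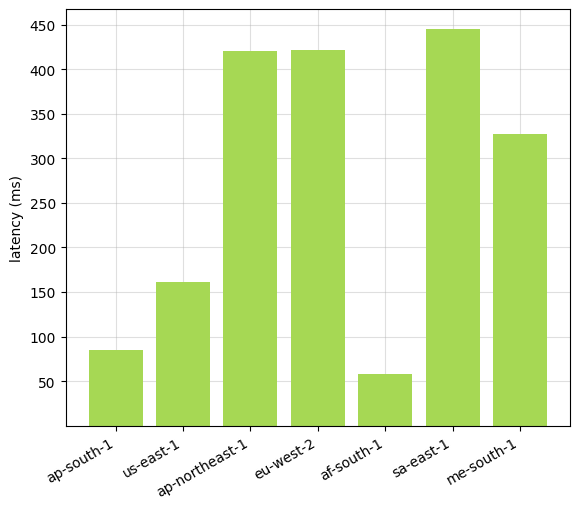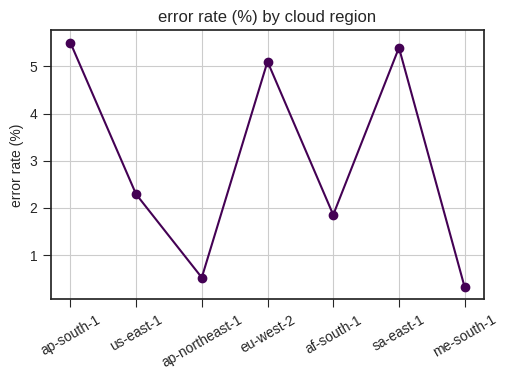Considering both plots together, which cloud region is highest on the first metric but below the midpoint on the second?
Chart 2 median error rate (%) ≈ 2; below-median cloud regions: ap-northeast-1, af-south-1, me-south-1. Among those, ap-northeast-1 has the highest latency (ms) (≈ 400).

ap-northeast-1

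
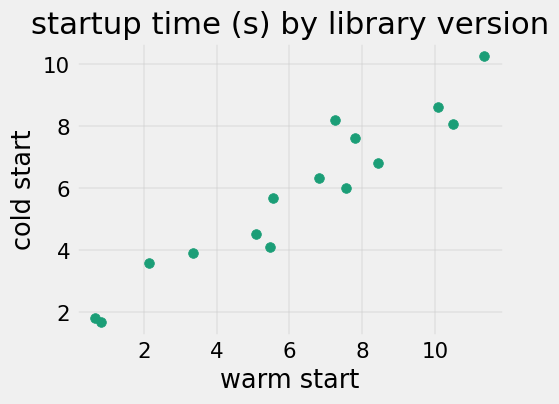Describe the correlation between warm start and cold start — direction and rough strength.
positive, strong

Points are positively correlated; strong (|r| ≈ 1.0).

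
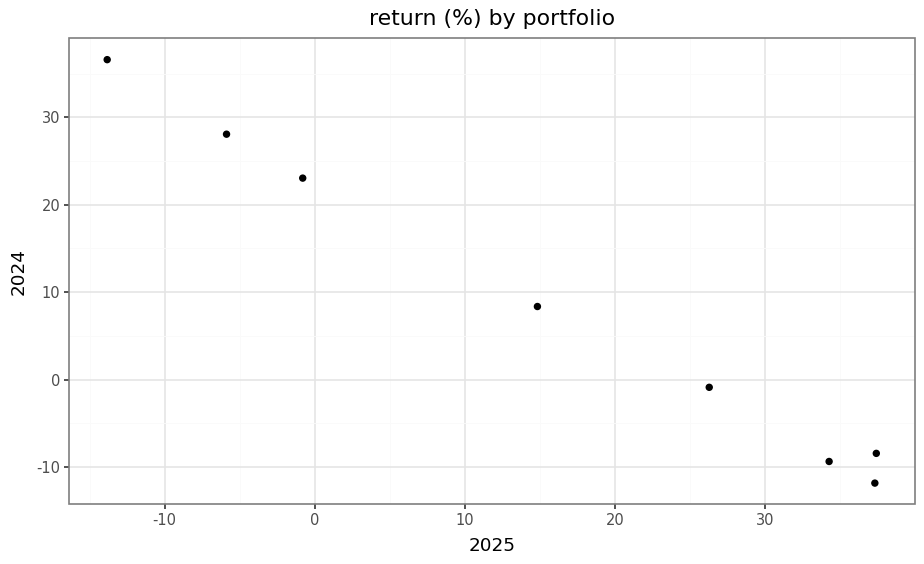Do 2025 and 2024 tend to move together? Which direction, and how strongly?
negative, strong

Points are negatively correlated; strong (|r| ≈ 1.0).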